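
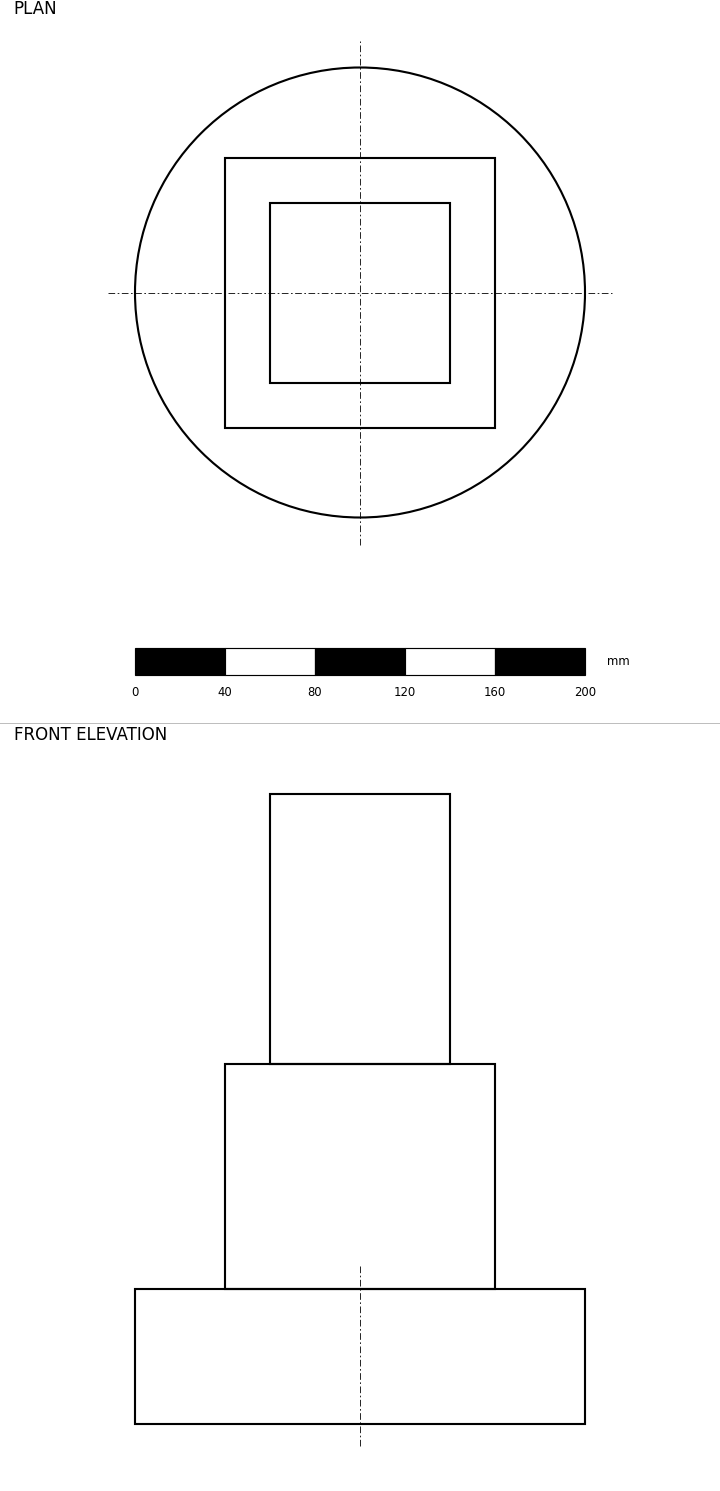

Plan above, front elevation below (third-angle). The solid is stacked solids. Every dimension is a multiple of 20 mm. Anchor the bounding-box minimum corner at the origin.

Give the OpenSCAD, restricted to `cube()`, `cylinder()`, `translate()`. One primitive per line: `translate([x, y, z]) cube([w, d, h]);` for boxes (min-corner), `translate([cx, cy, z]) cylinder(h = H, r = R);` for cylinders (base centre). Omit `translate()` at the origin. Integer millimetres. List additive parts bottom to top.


translate([100, 100, 0]) cylinder(h = 60, r = 100);
translate([40, 40, 60]) cube([120, 120, 100]);
translate([60, 60, 160]) cube([80, 80, 120]);


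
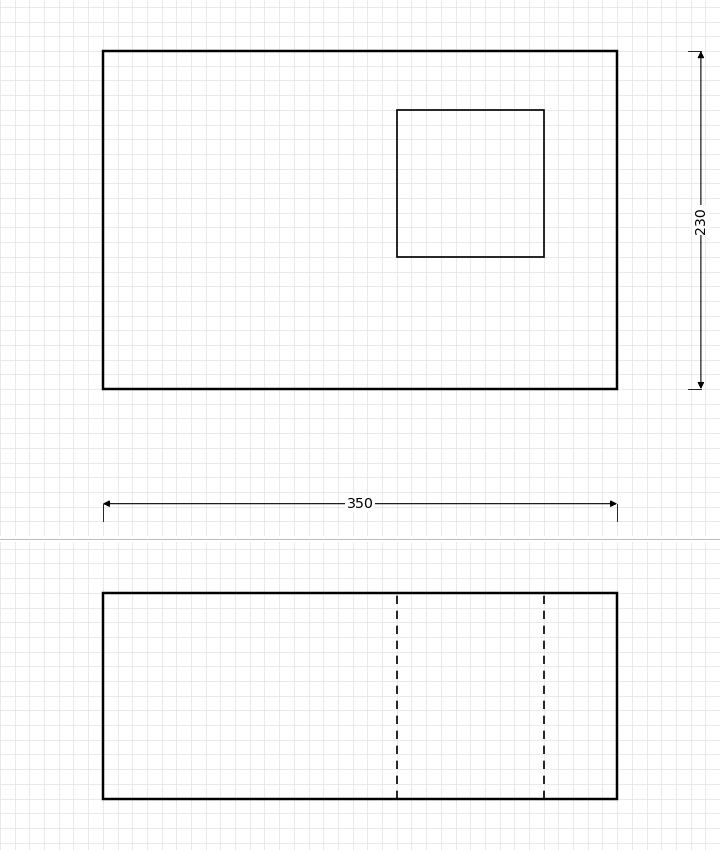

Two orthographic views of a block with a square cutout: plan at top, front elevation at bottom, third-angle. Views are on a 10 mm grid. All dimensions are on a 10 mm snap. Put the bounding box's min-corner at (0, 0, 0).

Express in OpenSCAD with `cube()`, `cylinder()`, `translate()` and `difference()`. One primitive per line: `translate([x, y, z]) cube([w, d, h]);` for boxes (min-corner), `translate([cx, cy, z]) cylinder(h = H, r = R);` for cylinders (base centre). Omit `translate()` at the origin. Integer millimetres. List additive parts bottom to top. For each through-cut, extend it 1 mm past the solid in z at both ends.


difference() {
  cube([350, 230, 140]);
  translate([200, 90, -1]) cube([100, 100, 142]);
}


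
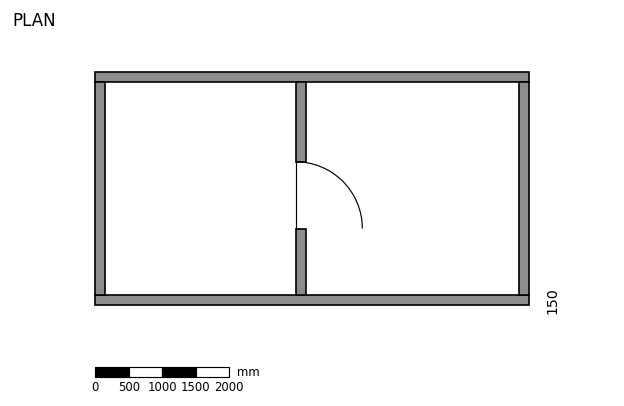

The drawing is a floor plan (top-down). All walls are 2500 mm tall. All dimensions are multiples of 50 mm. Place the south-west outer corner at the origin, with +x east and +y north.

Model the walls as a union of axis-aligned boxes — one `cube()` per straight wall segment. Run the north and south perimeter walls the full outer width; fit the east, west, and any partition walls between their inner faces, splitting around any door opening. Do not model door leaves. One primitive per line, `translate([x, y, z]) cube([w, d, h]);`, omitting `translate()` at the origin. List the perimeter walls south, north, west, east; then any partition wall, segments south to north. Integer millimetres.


cube([6500, 150, 2500]);
translate([0, 3350, 0]) cube([6500, 150, 2500]);
translate([0, 150, 0]) cube([150, 3200, 2500]);
translate([6350, 150, 0]) cube([150, 3200, 2500]);
translate([3000, 150, 0]) cube([150, 1000, 2500]);
translate([3000, 2150, 0]) cube([150, 1200, 2500]);


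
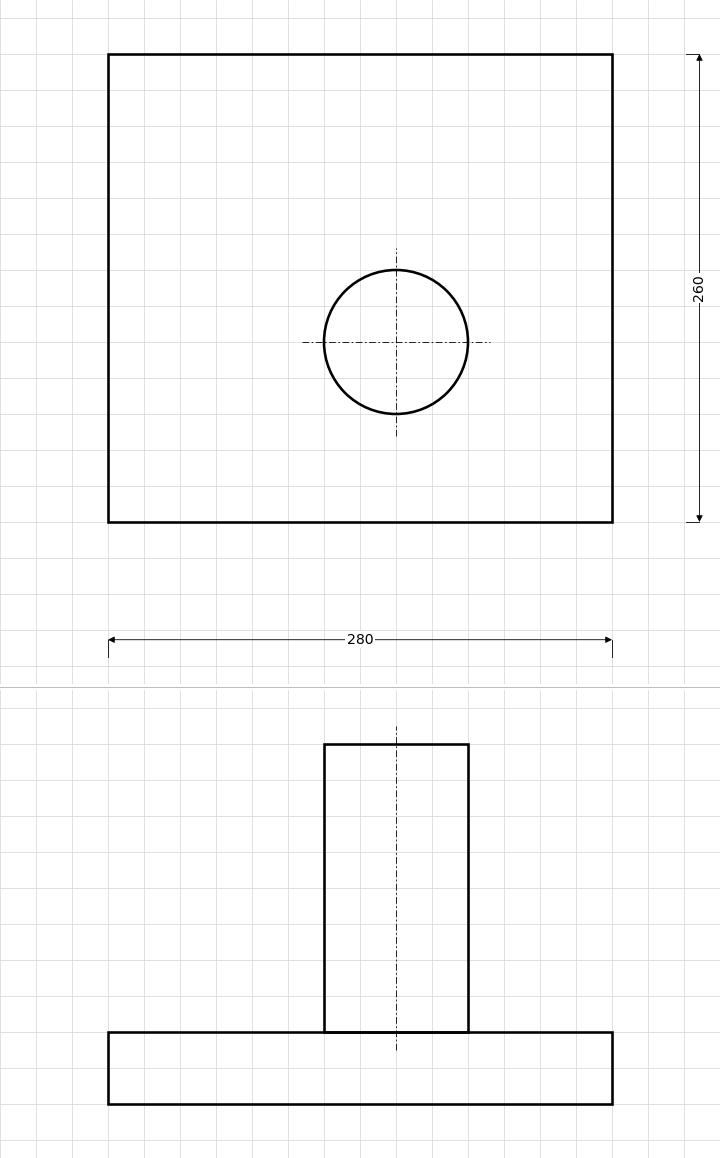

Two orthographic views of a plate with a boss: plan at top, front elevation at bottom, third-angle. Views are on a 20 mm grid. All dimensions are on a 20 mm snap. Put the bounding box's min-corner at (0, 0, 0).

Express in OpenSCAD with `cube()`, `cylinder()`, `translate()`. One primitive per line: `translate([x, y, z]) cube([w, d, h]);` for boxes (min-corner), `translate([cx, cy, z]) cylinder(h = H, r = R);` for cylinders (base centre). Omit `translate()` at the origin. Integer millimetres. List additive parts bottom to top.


cube([280, 260, 40]);
translate([160, 100, 40]) cylinder(h = 160, r = 40);


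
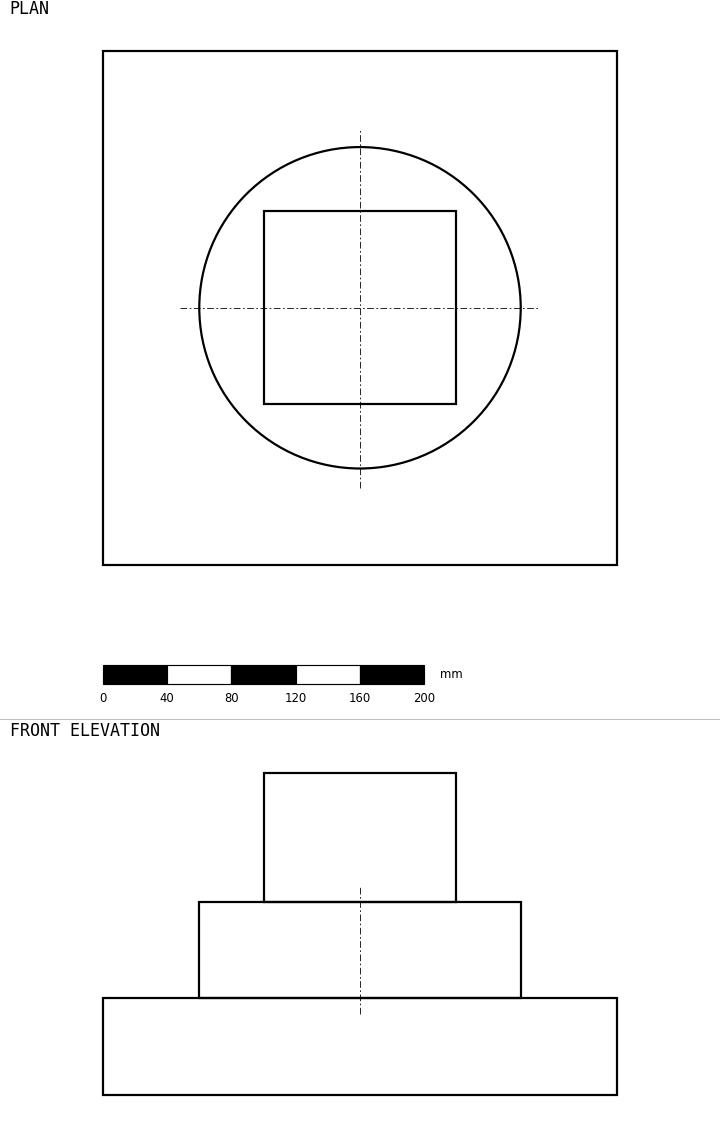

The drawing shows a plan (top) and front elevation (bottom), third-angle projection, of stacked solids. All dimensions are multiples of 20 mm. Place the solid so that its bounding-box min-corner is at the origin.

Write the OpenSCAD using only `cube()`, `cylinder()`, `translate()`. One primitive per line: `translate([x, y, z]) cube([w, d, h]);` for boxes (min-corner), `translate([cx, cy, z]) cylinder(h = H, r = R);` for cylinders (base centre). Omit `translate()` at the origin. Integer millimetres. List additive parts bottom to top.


cube([320, 320, 60]);
translate([160, 160, 60]) cylinder(h = 60, r = 100);
translate([100, 100, 120]) cube([120, 120, 80]);


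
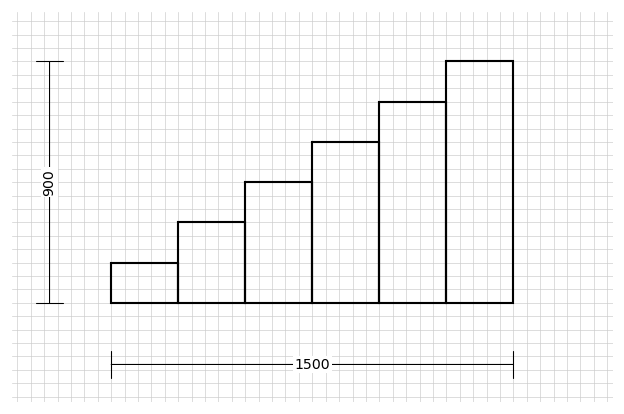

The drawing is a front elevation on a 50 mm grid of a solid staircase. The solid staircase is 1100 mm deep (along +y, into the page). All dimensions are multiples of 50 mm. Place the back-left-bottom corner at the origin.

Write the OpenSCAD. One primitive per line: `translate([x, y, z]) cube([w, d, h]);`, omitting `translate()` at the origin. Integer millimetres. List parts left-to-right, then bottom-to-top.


cube([250, 1100, 150]);
translate([250, 0, 0]) cube([250, 1100, 300]);
translate([500, 0, 0]) cube([250, 1100, 450]);
translate([750, 0, 0]) cube([250, 1100, 600]);
translate([1000, 0, 0]) cube([250, 1100, 750]);
translate([1250, 0, 0]) cube([250, 1100, 900]);


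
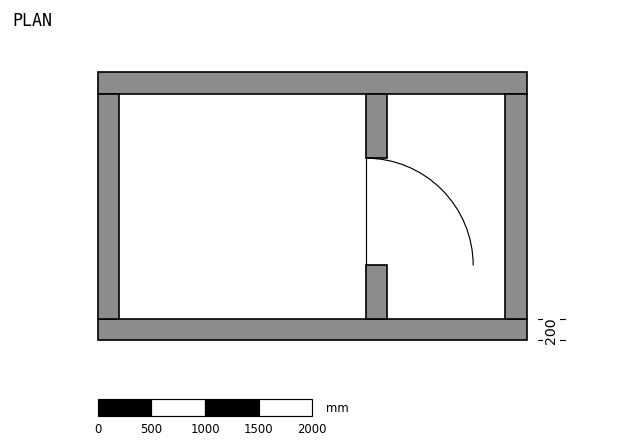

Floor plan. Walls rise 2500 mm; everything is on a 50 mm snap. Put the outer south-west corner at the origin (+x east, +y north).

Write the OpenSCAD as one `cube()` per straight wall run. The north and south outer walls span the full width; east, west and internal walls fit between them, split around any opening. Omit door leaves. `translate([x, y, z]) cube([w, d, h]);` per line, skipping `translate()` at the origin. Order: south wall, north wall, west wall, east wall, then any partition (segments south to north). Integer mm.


cube([4000, 200, 2500]);
translate([0, 2300, 0]) cube([4000, 200, 2500]);
translate([0, 200, 0]) cube([200, 2100, 2500]);
translate([3800, 200, 0]) cube([200, 2100, 2500]);
translate([2500, 200, 0]) cube([200, 500, 2500]);
translate([2500, 1700, 0]) cube([200, 600, 2500]);


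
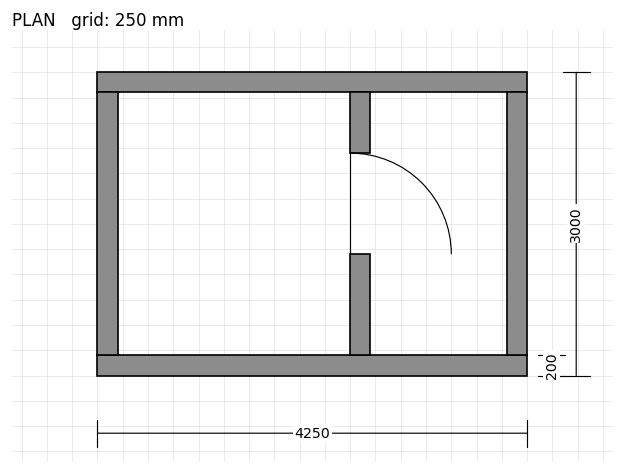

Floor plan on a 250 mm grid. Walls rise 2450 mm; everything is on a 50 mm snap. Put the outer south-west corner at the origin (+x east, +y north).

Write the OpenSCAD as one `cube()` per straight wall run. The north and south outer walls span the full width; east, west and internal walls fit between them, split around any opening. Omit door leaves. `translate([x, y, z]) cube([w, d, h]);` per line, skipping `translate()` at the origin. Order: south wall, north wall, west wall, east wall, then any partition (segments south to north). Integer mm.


cube([4250, 200, 2450]);
translate([0, 2800, 0]) cube([4250, 200, 2450]);
translate([0, 200, 0]) cube([200, 2600, 2450]);
translate([4050, 200, 0]) cube([200, 2600, 2450]);
translate([2500, 200, 0]) cube([200, 1000, 2450]);
translate([2500, 2200, 0]) cube([200, 600, 2450]);


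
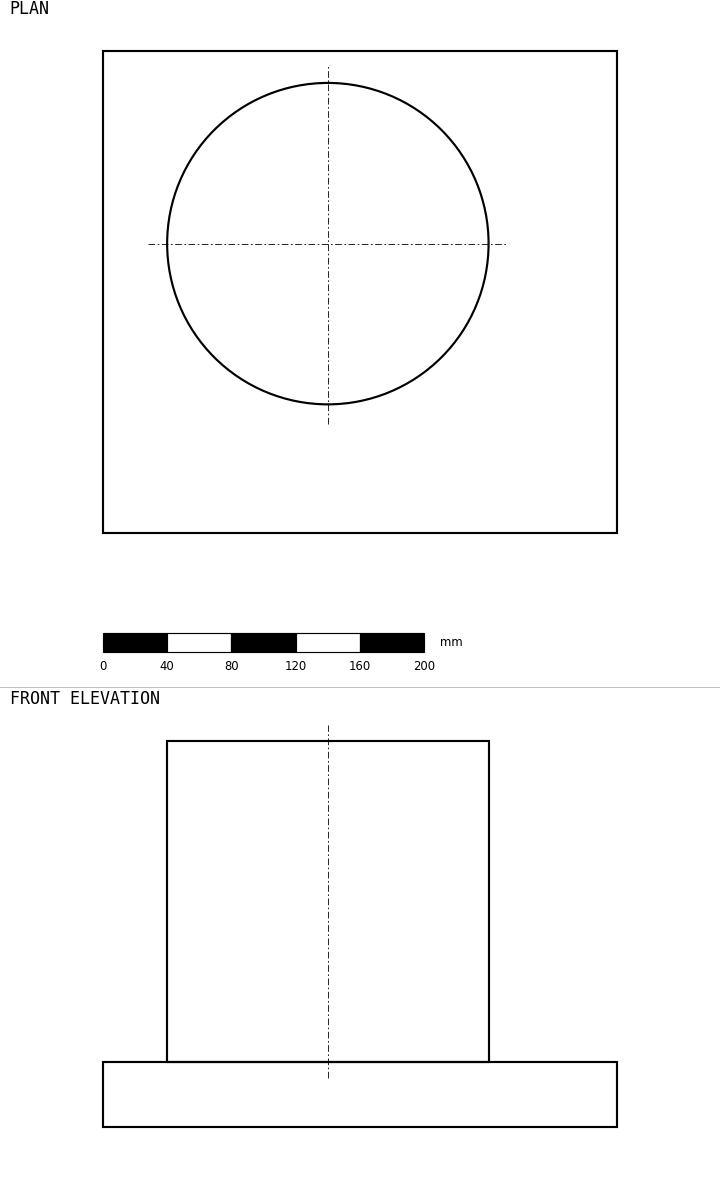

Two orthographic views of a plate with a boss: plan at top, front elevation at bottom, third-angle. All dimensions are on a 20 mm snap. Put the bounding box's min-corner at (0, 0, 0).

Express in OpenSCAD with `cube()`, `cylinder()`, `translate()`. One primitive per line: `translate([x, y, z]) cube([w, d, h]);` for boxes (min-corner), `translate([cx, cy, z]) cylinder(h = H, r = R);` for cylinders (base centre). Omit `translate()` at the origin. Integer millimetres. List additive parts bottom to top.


cube([320, 300, 40]);
translate([140, 180, 40]) cylinder(h = 200, r = 100);


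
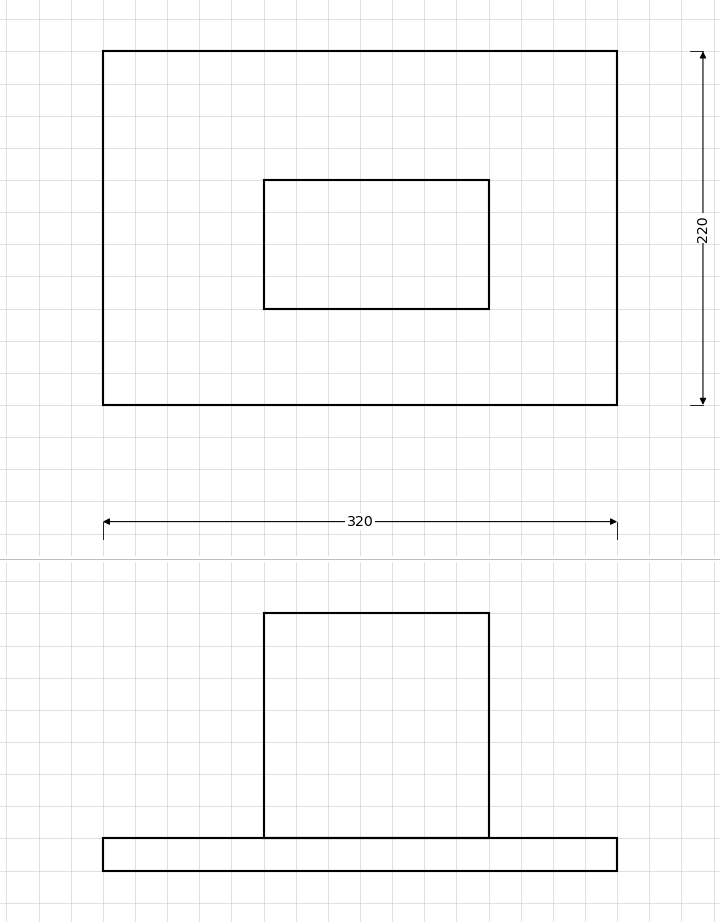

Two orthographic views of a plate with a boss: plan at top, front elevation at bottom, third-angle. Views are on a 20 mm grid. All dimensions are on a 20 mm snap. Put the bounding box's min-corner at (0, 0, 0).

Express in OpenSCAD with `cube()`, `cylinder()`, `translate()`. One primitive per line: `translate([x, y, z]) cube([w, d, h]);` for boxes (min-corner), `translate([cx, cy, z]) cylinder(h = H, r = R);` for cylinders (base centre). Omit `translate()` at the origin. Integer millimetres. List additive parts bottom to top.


cube([320, 220, 20]);
translate([100, 60, 20]) cube([140, 80, 140]);


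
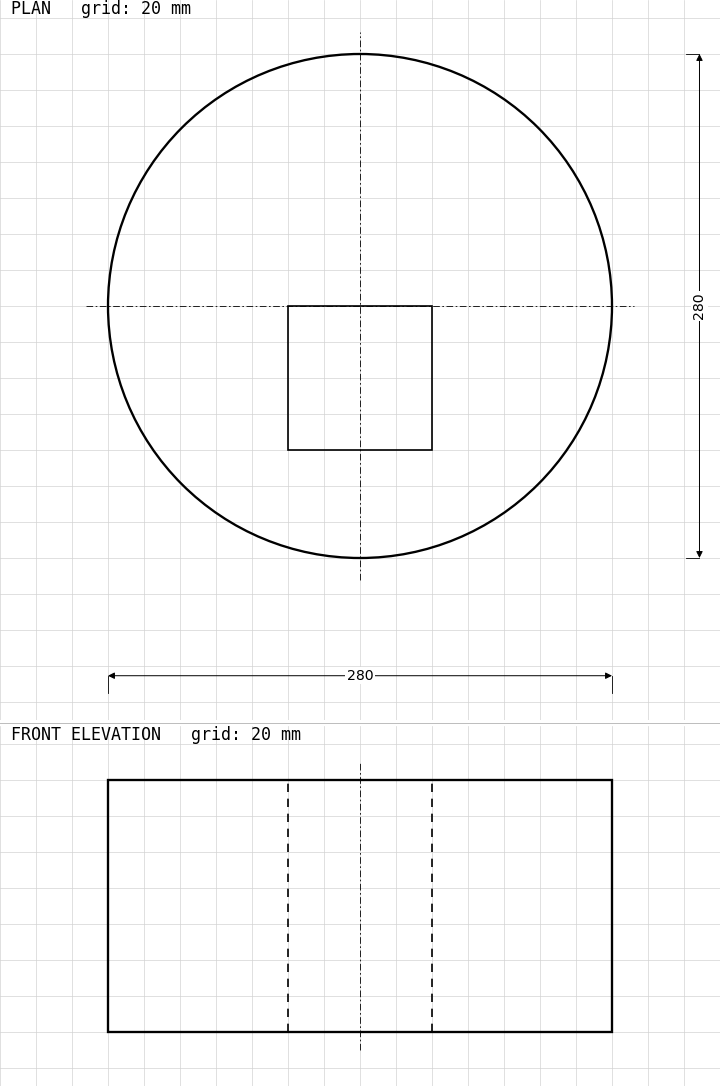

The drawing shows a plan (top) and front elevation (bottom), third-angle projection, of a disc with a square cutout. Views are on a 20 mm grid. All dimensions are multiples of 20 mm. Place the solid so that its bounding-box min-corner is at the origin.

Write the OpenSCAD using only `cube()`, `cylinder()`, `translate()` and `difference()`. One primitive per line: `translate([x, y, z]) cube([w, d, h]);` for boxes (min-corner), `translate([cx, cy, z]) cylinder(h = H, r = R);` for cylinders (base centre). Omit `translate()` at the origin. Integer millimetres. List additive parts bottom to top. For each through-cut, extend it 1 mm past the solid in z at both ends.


difference() {
  translate([140, 140, 0]) cylinder(h = 140, r = 140);
  translate([100, 60, -1]) cube([80, 80, 142]);
}


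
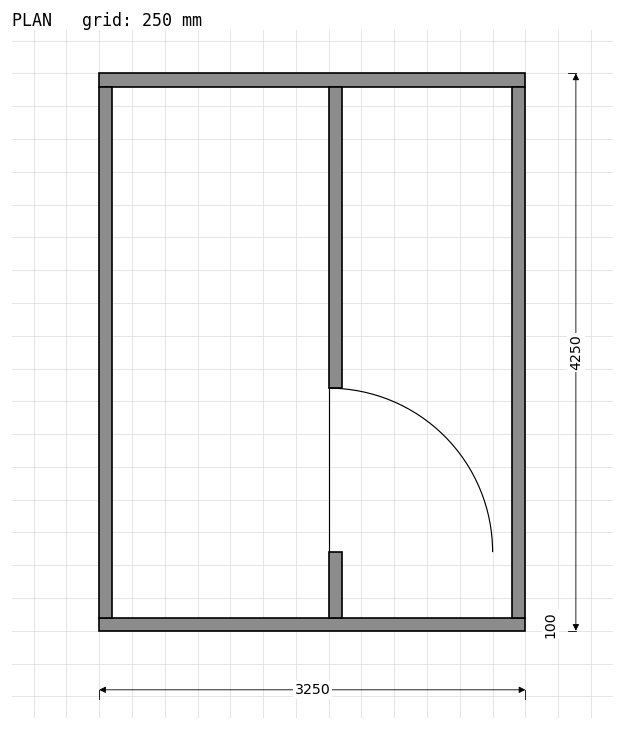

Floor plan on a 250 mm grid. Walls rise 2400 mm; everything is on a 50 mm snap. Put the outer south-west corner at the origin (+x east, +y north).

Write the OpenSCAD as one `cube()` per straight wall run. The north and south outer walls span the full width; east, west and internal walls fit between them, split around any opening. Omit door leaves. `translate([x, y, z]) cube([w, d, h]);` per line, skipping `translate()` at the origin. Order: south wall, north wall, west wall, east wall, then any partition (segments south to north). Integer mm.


cube([3250, 100, 2400]);
translate([0, 4150, 0]) cube([3250, 100, 2400]);
translate([0, 100, 0]) cube([100, 4050, 2400]);
translate([3150, 100, 0]) cube([100, 4050, 2400]);
translate([1750, 100, 0]) cube([100, 500, 2400]);
translate([1750, 1850, 0]) cube([100, 2300, 2400]);


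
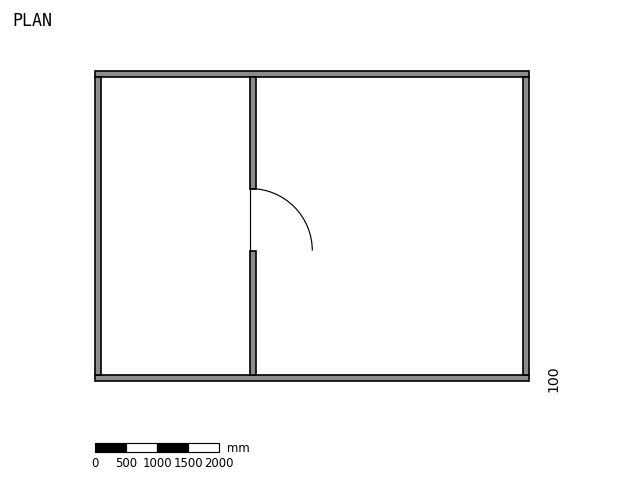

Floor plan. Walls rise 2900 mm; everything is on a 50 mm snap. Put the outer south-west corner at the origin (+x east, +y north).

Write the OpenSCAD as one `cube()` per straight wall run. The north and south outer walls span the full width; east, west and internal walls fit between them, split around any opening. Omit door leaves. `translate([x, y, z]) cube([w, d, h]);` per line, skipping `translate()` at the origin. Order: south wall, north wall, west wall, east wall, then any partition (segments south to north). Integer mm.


cube([7000, 100, 2900]);
translate([0, 4900, 0]) cube([7000, 100, 2900]);
translate([0, 100, 0]) cube([100, 4800, 2900]);
translate([6900, 100, 0]) cube([100, 4800, 2900]);
translate([2500, 100, 0]) cube([100, 2000, 2900]);
translate([2500, 3100, 0]) cube([100, 1800, 2900]);


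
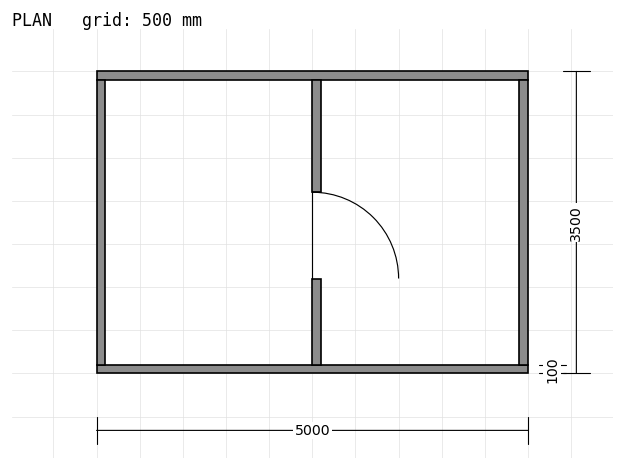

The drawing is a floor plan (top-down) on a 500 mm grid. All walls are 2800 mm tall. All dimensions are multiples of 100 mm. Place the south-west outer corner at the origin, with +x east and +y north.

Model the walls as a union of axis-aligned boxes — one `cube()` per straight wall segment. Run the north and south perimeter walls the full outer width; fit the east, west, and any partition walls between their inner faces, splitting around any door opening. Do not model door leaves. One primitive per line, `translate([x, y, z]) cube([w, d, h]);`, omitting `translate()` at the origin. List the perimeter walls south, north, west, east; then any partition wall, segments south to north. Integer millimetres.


cube([5000, 100, 2800]);
translate([0, 3400, 0]) cube([5000, 100, 2800]);
translate([0, 100, 0]) cube([100, 3300, 2800]);
translate([4900, 100, 0]) cube([100, 3300, 2800]);
translate([2500, 100, 0]) cube([100, 1000, 2800]);
translate([2500, 2100, 0]) cube([100, 1300, 2800]);


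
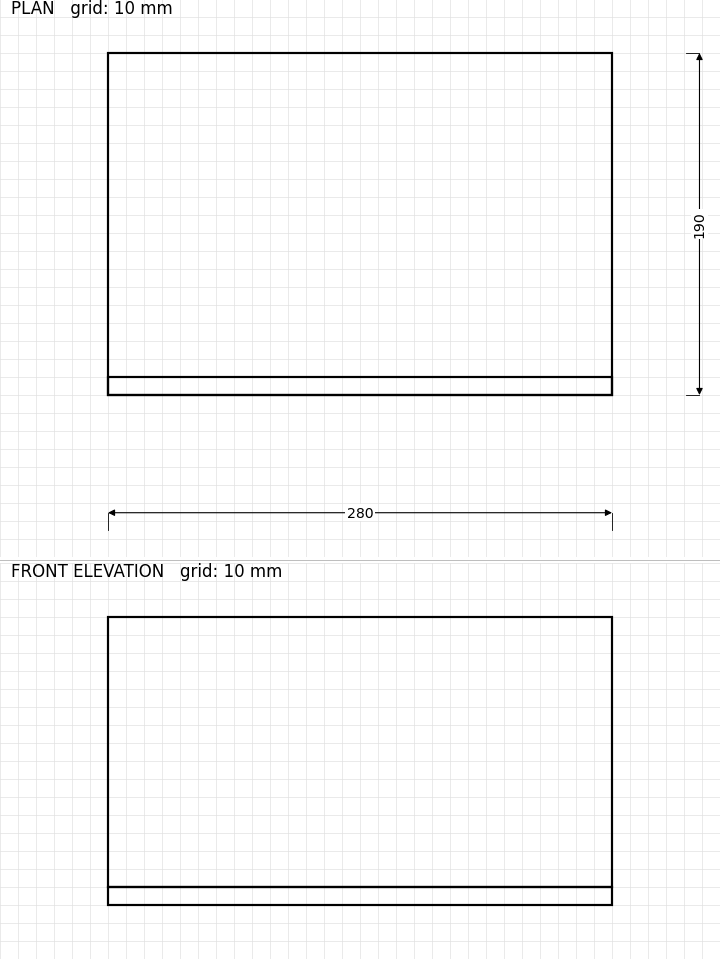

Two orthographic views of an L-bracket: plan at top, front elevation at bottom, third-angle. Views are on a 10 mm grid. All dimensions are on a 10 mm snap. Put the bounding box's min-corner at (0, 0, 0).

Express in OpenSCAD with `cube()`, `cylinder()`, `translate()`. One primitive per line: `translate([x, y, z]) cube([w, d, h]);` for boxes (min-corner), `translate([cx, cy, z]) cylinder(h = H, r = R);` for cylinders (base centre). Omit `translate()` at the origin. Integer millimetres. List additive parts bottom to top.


cube([280, 190, 10]);
translate([0, 0, 10]) cube([280, 10, 150]);


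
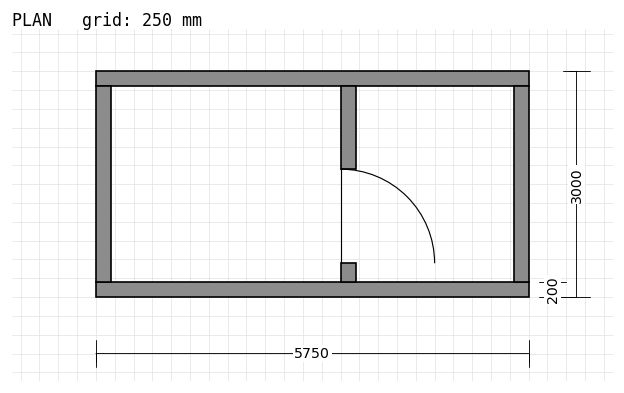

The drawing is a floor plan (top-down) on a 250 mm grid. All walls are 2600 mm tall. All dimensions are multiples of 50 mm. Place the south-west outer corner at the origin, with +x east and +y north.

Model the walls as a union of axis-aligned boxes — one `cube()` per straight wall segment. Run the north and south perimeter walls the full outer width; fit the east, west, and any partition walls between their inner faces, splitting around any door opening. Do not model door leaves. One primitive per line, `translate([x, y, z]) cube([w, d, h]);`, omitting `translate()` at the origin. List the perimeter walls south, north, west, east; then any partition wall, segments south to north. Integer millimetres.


cube([5750, 200, 2600]);
translate([0, 2800, 0]) cube([5750, 200, 2600]);
translate([0, 200, 0]) cube([200, 2600, 2600]);
translate([5550, 200, 0]) cube([200, 2600, 2600]);
translate([3250, 200, 0]) cube([200, 250, 2600]);
translate([3250, 1700, 0]) cube([200, 1100, 2600]);


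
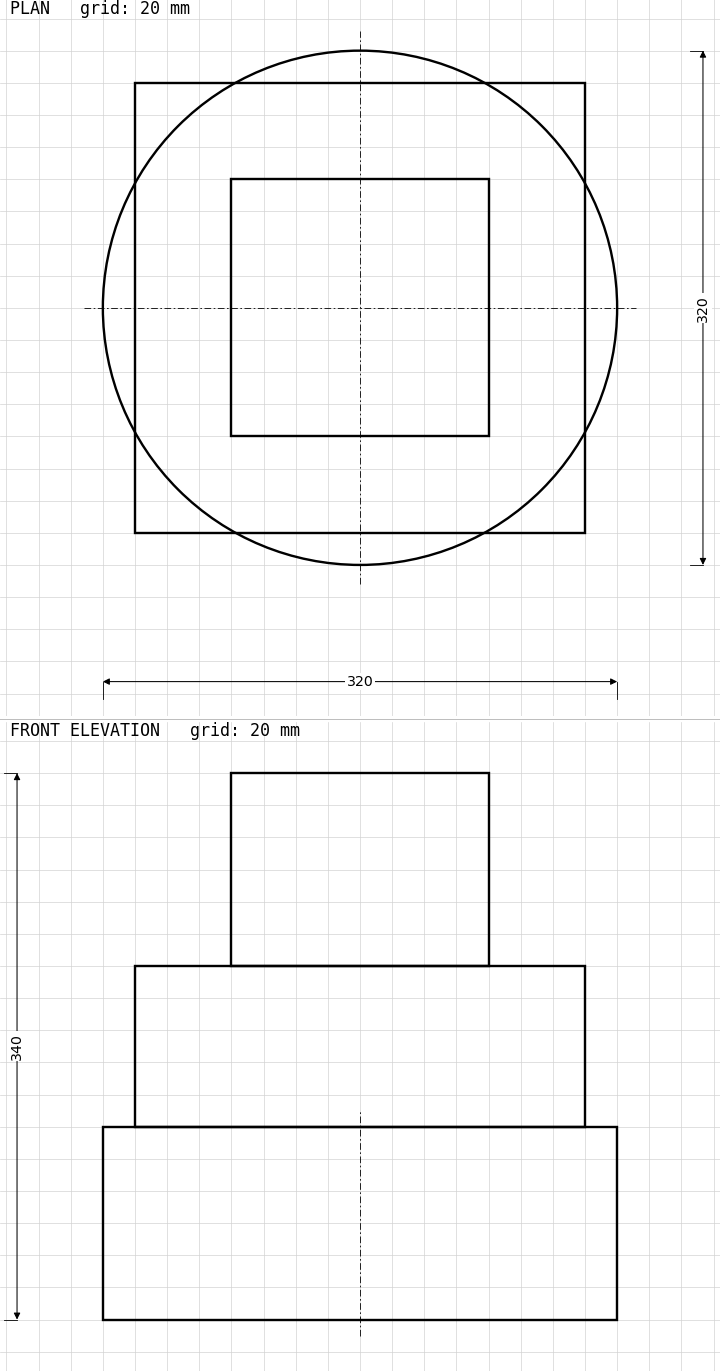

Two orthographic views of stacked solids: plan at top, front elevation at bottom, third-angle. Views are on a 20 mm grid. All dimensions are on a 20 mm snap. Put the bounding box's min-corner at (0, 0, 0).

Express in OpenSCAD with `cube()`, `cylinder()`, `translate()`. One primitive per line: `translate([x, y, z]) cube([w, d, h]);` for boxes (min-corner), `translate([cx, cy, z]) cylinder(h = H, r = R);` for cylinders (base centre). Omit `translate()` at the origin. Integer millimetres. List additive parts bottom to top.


translate([160, 160, 0]) cylinder(h = 120, r = 160);
translate([20, 20, 120]) cube([280, 280, 100]);
translate([80, 80, 220]) cube([160, 160, 120]);


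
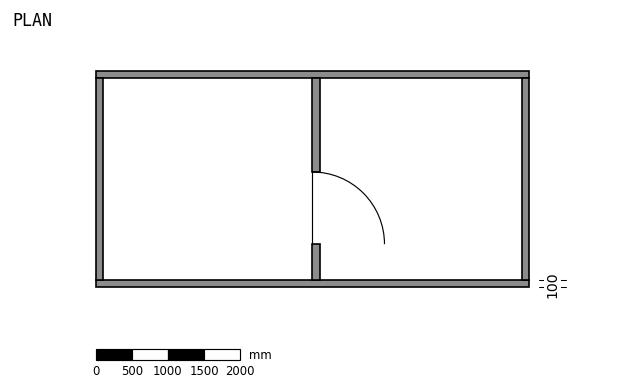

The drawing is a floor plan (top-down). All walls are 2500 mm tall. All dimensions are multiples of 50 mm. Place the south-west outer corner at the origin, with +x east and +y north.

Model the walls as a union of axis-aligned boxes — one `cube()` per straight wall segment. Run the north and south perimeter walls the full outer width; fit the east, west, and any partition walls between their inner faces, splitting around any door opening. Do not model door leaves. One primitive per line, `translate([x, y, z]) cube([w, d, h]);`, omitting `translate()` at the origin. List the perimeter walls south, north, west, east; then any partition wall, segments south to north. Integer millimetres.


cube([6000, 100, 2500]);
translate([0, 2900, 0]) cube([6000, 100, 2500]);
translate([0, 100, 0]) cube([100, 2800, 2500]);
translate([5900, 100, 0]) cube([100, 2800, 2500]);
translate([3000, 100, 0]) cube([100, 500, 2500]);
translate([3000, 1600, 0]) cube([100, 1300, 2500]);


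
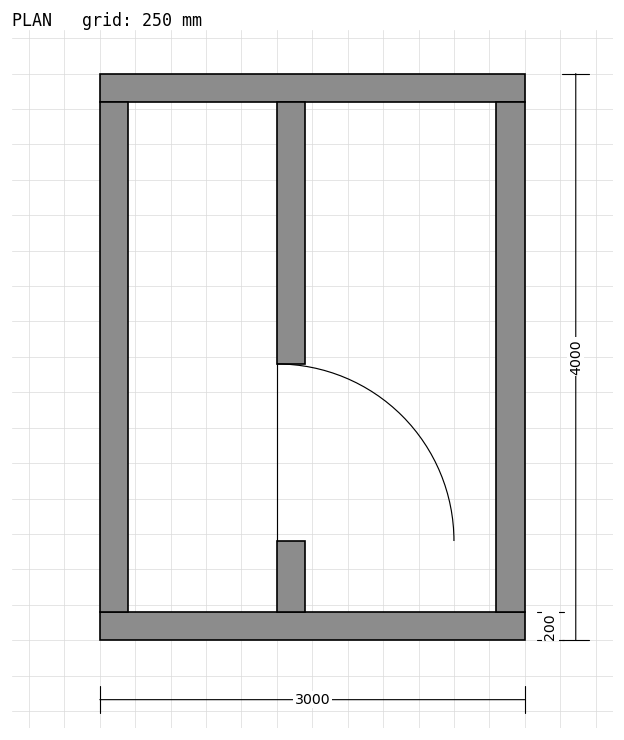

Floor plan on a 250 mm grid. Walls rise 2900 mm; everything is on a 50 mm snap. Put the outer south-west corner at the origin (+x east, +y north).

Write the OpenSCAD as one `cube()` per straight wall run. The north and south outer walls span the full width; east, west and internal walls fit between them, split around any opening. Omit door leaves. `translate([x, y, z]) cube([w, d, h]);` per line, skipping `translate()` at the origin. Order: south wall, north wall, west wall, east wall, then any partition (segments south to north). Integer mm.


cube([3000, 200, 2900]);
translate([0, 3800, 0]) cube([3000, 200, 2900]);
translate([0, 200, 0]) cube([200, 3600, 2900]);
translate([2800, 200, 0]) cube([200, 3600, 2900]);
translate([1250, 200, 0]) cube([200, 500, 2900]);
translate([1250, 1950, 0]) cube([200, 1850, 2900]);


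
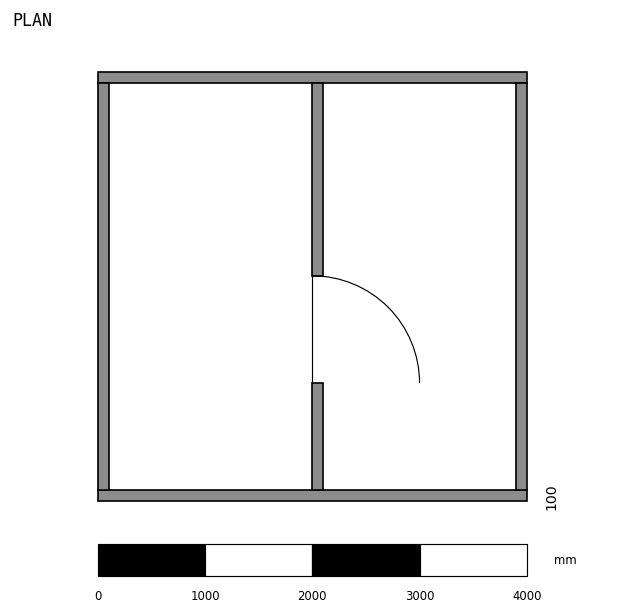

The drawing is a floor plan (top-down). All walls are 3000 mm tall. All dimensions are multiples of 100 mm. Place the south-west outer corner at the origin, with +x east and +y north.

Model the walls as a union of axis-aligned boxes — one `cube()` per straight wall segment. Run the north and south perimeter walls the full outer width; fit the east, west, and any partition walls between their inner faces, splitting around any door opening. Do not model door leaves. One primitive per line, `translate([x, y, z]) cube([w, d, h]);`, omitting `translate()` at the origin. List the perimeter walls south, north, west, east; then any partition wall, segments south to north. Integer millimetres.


cube([4000, 100, 3000]);
translate([0, 3900, 0]) cube([4000, 100, 3000]);
translate([0, 100, 0]) cube([100, 3800, 3000]);
translate([3900, 100, 0]) cube([100, 3800, 3000]);
translate([2000, 100, 0]) cube([100, 1000, 3000]);
translate([2000, 2100, 0]) cube([100, 1800, 3000]);


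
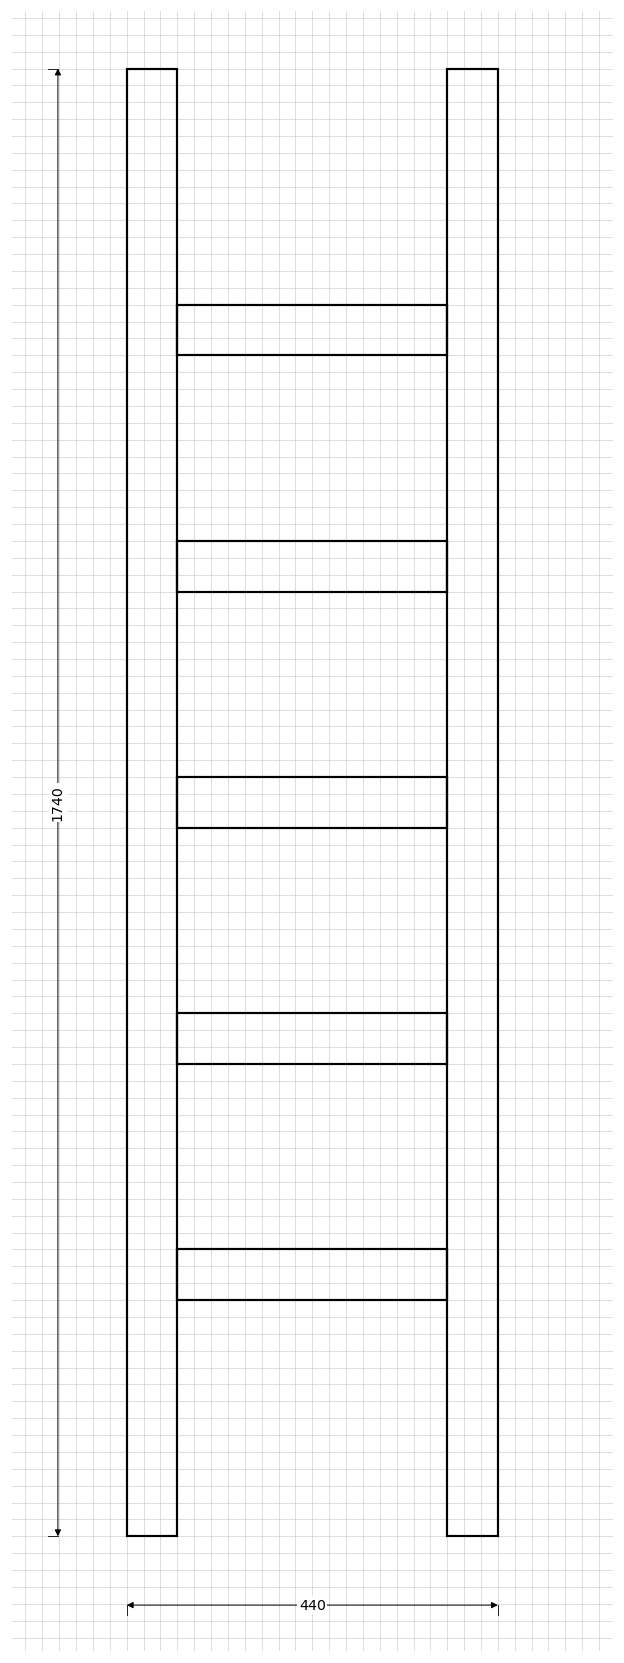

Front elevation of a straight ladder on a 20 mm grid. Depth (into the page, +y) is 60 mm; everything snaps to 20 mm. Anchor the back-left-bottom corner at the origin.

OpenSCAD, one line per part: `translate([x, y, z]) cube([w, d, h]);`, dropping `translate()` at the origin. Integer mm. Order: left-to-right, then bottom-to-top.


cube([60, 60, 1740]);
translate([60, 0, 280]) cube([320, 60, 60]);
translate([60, 0, 560]) cube([320, 60, 60]);
translate([60, 0, 840]) cube([320, 60, 60]);
translate([60, 0, 1120]) cube([320, 60, 60]);
translate([60, 0, 1400]) cube([320, 60, 60]);
translate([380, 0, 0]) cube([60, 60, 1740]);


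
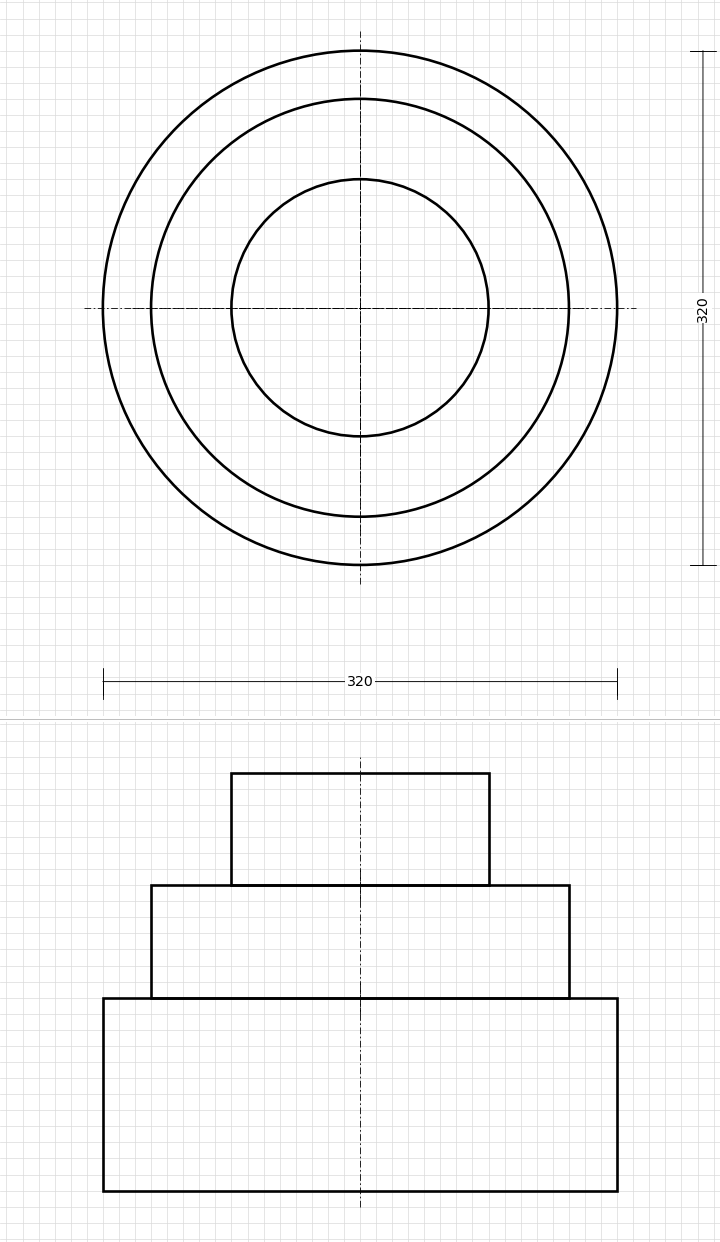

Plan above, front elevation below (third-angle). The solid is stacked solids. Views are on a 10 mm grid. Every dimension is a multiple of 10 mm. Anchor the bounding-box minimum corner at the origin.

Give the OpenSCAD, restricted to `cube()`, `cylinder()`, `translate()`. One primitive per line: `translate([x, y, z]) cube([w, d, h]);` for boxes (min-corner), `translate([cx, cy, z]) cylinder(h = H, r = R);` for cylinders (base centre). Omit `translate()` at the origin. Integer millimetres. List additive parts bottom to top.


translate([160, 160, 0]) cylinder(h = 120, r = 160);
translate([160, 160, 120]) cylinder(h = 70, r = 130);
translate([160, 160, 190]) cylinder(h = 70, r = 80);


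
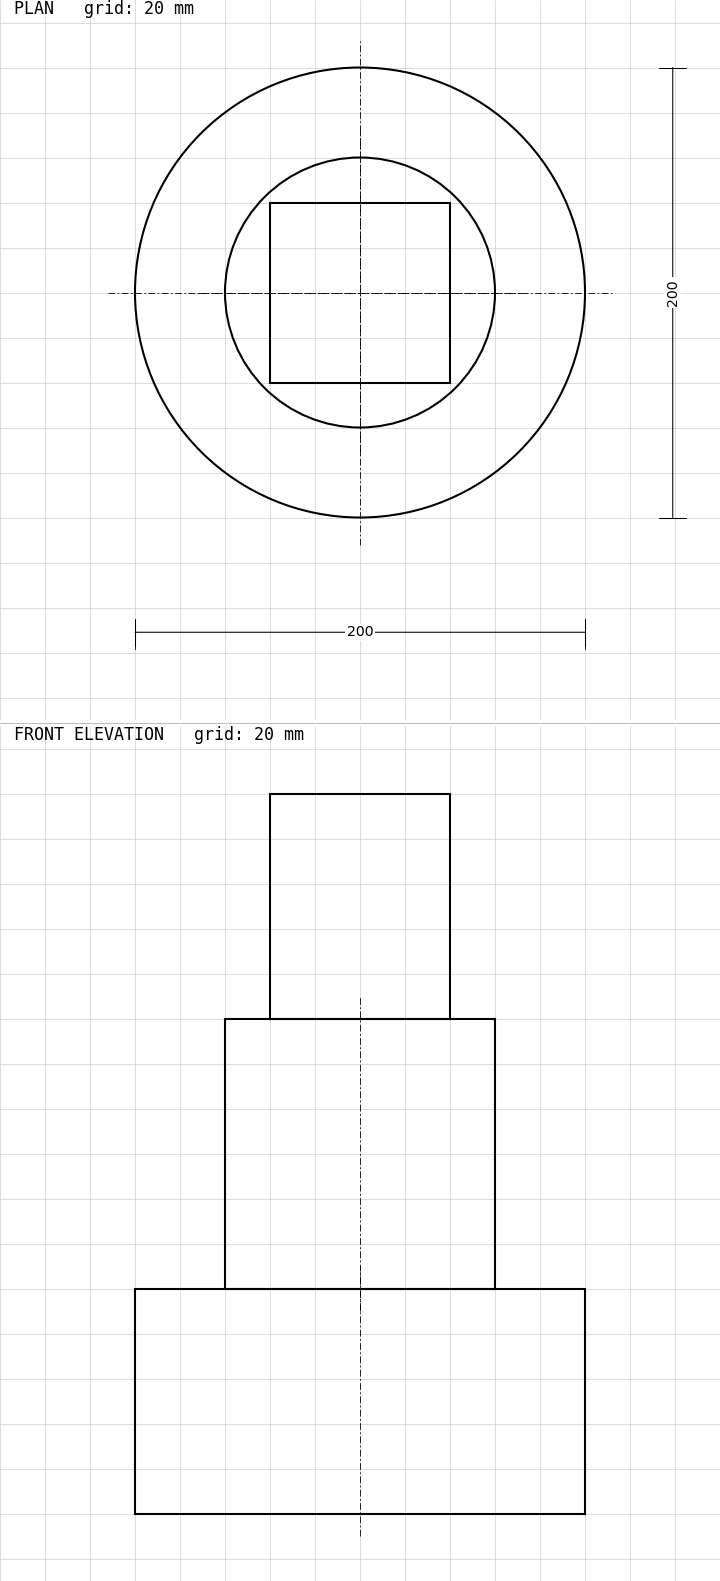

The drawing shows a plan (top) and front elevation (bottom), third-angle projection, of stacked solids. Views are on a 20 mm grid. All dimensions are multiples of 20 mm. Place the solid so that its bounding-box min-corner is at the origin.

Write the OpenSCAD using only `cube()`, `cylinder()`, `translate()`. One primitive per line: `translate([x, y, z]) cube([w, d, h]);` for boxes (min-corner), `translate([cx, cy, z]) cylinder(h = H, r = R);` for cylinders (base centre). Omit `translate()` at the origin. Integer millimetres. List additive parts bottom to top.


translate([100, 100, 0]) cylinder(h = 100, r = 100);
translate([100, 100, 100]) cylinder(h = 120, r = 60);
translate([60, 60, 220]) cube([80, 80, 100]);


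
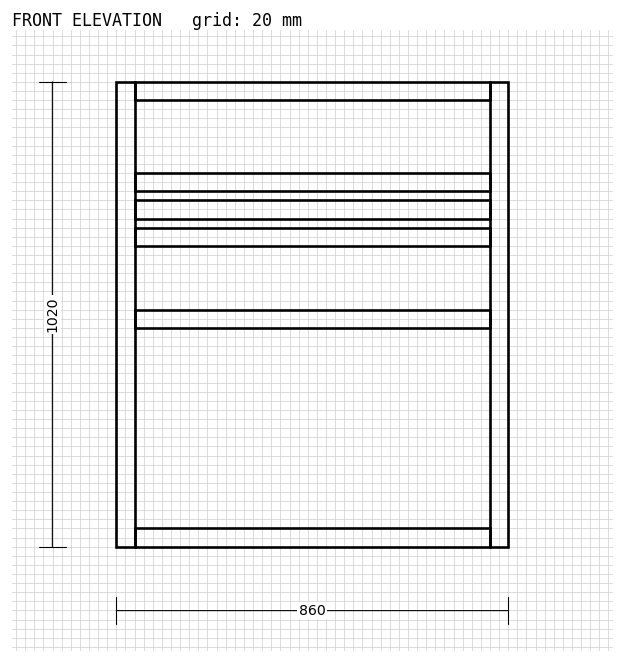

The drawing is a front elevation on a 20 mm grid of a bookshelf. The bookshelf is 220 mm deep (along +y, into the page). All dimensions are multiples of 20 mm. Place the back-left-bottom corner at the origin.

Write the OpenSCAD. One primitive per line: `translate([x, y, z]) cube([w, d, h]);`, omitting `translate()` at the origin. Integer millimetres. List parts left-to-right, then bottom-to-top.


cube([40, 220, 1020]);
translate([40, 0, 0]) cube([780, 220, 40]);
translate([40, 0, 480]) cube([780, 220, 40]);
translate([40, 0, 660]) cube([780, 220, 40]);
translate([40, 0, 720]) cube([780, 220, 40]);
translate([40, 0, 780]) cube([780, 220, 40]);
translate([40, 0, 980]) cube([780, 220, 40]);
translate([820, 0, 0]) cube([40, 220, 1020]);


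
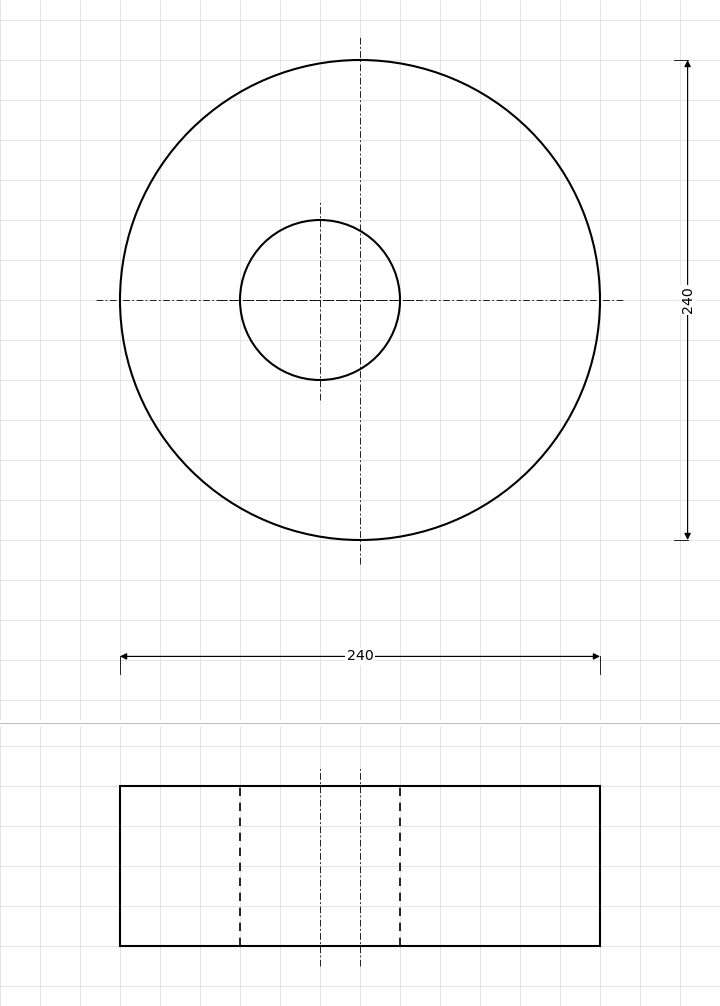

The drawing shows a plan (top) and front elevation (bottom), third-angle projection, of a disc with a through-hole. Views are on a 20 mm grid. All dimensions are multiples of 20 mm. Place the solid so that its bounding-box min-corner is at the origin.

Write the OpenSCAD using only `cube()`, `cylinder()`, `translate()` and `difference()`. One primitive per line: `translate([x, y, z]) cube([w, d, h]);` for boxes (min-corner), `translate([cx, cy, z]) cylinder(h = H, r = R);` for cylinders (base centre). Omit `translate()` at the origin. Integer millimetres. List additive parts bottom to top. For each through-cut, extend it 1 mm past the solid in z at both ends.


difference() {
  translate([120, 120, 0]) cylinder(h = 80, r = 120);
  translate([100, 120, -1]) cylinder(h = 82, r = 40);
}


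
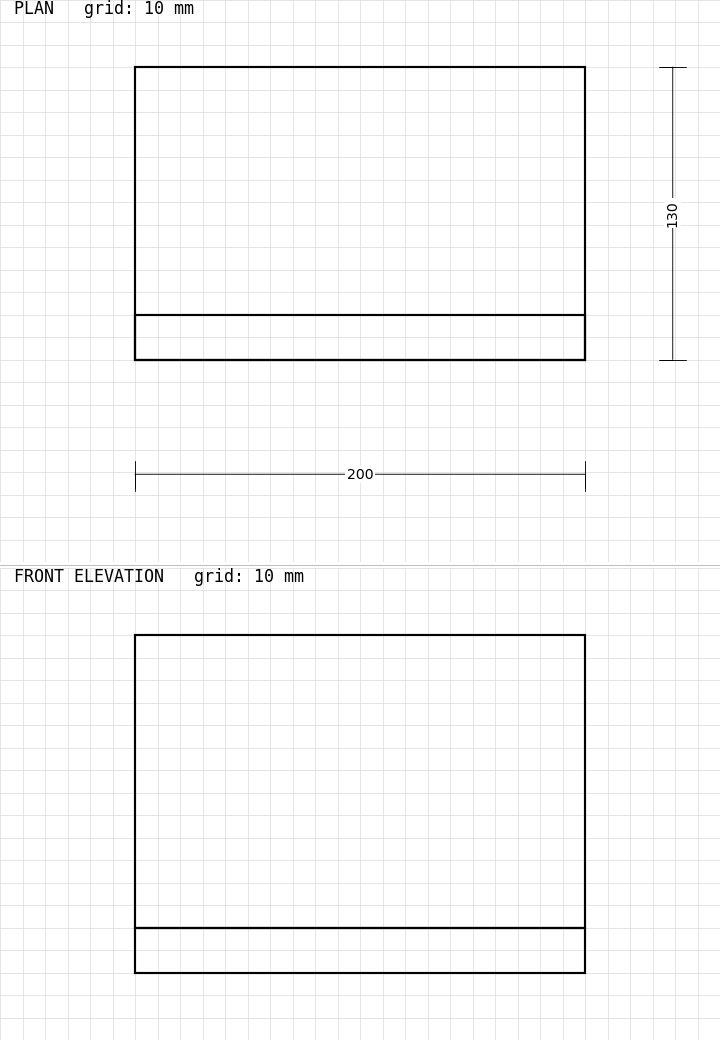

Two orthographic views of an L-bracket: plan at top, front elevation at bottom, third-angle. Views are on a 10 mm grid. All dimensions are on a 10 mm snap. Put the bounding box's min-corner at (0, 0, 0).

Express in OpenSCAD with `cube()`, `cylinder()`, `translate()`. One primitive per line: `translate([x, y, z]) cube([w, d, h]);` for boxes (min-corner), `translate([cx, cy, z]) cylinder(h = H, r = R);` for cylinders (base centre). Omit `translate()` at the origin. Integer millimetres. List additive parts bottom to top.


cube([200, 130, 20]);
translate([0, 0, 20]) cube([200, 20, 130]);


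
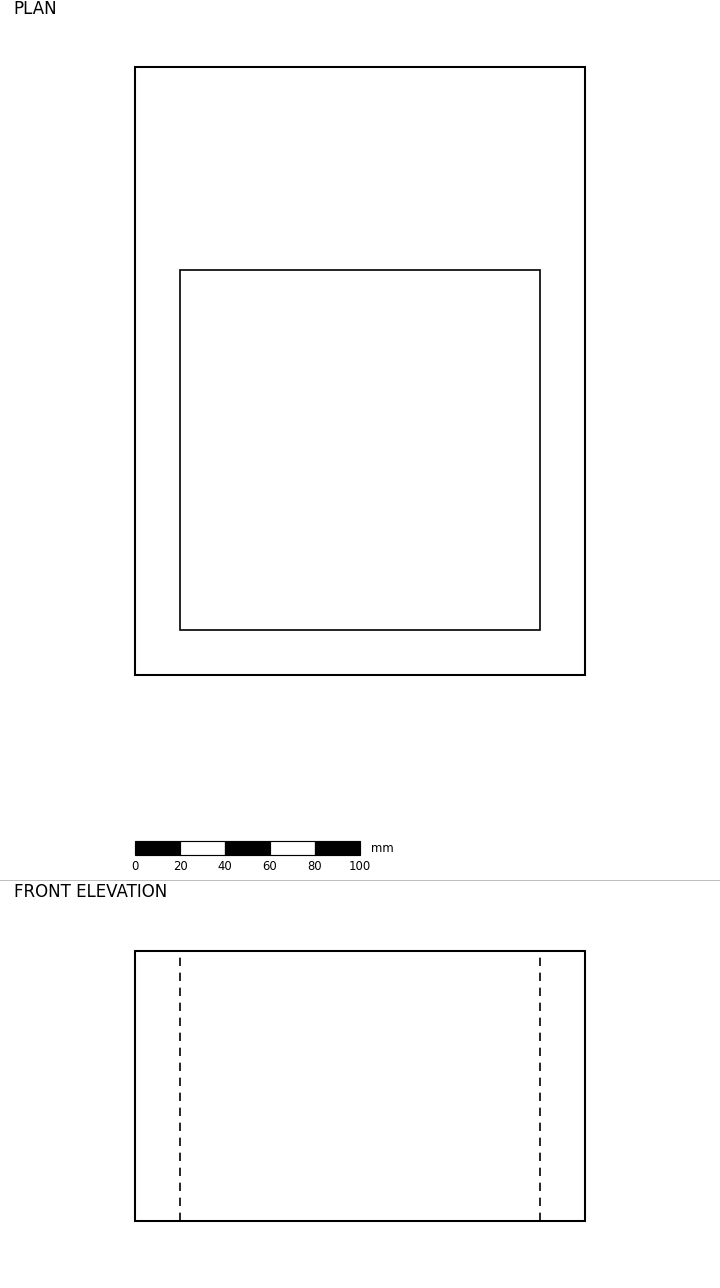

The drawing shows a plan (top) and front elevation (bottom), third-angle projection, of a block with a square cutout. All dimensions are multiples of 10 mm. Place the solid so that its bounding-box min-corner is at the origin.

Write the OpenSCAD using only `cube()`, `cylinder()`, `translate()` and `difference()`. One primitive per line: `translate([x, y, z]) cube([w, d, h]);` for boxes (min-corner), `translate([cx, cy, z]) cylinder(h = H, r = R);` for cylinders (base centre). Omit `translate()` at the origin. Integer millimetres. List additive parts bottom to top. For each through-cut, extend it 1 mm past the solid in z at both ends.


difference() {
  cube([200, 270, 120]);
  translate([20, 20, -1]) cube([160, 160, 122]);
}


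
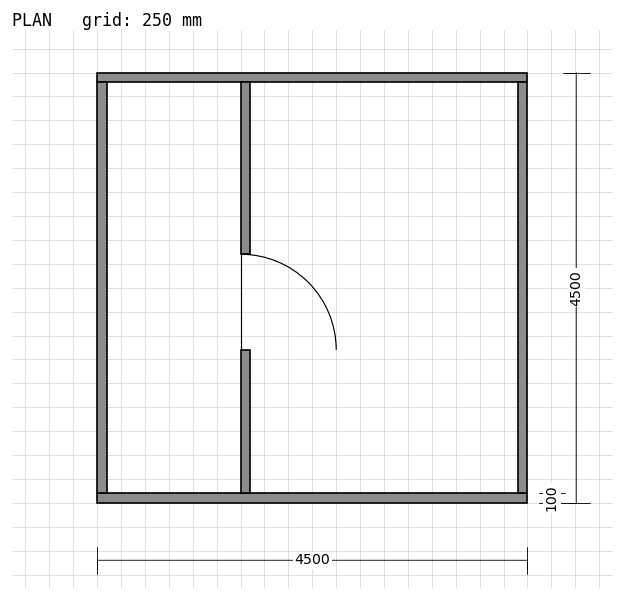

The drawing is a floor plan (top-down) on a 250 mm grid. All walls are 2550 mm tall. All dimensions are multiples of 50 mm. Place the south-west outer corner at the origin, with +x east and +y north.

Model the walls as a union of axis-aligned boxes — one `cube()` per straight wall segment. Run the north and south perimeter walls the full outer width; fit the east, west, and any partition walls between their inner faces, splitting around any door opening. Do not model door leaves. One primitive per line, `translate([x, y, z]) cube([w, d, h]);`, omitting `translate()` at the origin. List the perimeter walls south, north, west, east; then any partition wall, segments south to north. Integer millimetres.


cube([4500, 100, 2550]);
translate([0, 4400, 0]) cube([4500, 100, 2550]);
translate([0, 100, 0]) cube([100, 4300, 2550]);
translate([4400, 100, 0]) cube([100, 4300, 2550]);
translate([1500, 100, 0]) cube([100, 1500, 2550]);
translate([1500, 2600, 0]) cube([100, 1800, 2550]);


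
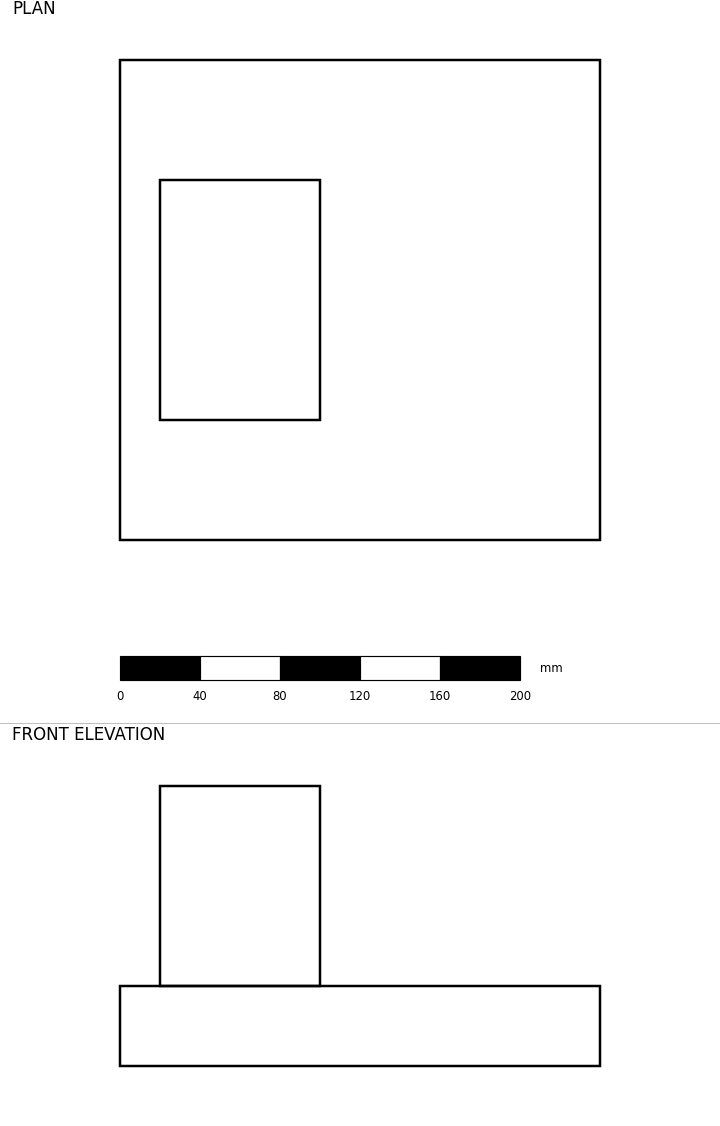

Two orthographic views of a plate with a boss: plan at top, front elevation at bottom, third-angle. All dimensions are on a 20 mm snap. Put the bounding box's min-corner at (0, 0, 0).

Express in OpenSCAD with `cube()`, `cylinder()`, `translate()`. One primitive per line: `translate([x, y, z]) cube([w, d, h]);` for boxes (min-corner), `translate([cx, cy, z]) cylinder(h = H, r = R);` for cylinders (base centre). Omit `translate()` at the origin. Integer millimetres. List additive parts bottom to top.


cube([240, 240, 40]);
translate([20, 60, 40]) cube([80, 120, 100]);


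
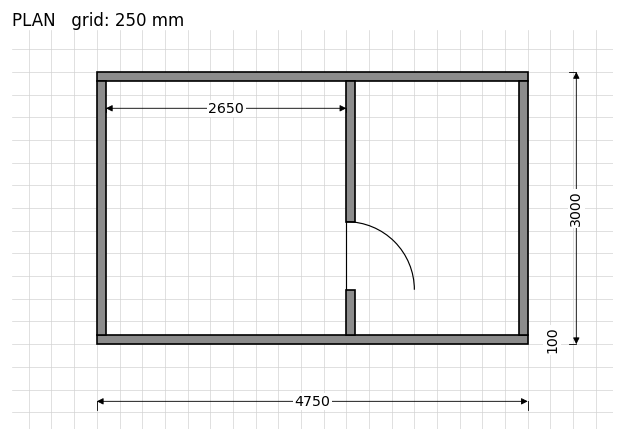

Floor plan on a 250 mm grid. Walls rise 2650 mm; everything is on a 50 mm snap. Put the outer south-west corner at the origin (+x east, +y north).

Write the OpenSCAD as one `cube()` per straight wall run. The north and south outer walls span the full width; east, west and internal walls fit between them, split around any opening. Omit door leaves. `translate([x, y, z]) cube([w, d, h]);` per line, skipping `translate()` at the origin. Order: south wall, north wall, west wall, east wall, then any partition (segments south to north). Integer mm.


cube([4750, 100, 2650]);
translate([0, 2900, 0]) cube([4750, 100, 2650]);
translate([0, 100, 0]) cube([100, 2800, 2650]);
translate([4650, 100, 0]) cube([100, 2800, 2650]);
translate([2750, 100, 0]) cube([100, 500, 2650]);
translate([2750, 1350, 0]) cube([100, 1550, 2650]);


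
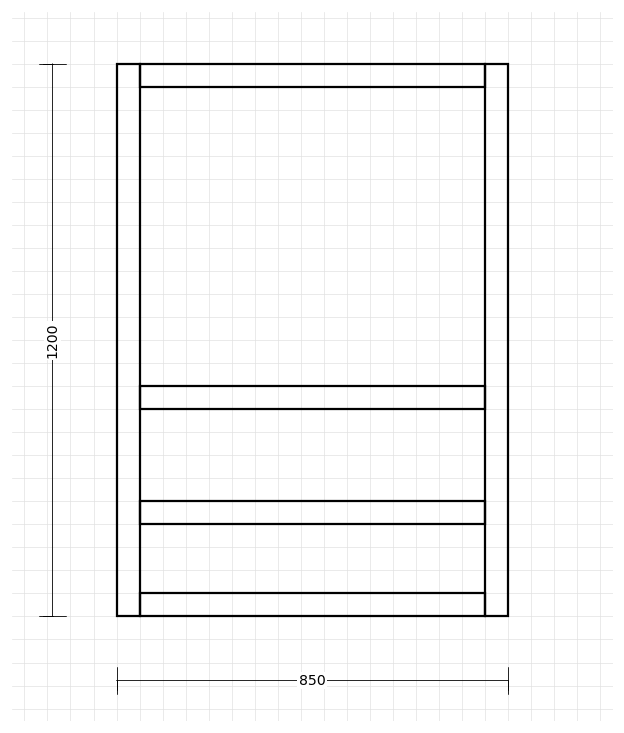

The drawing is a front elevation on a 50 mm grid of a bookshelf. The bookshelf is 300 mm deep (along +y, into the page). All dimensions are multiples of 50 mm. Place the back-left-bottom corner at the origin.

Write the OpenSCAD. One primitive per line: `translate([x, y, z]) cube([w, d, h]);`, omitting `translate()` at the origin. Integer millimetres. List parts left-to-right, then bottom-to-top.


cube([50, 300, 1200]);
translate([50, 0, 0]) cube([750, 300, 50]);
translate([50, 0, 200]) cube([750, 300, 50]);
translate([50, 0, 450]) cube([750, 300, 50]);
translate([50, 0, 1150]) cube([750, 300, 50]);
translate([800, 0, 0]) cube([50, 300, 1200]);


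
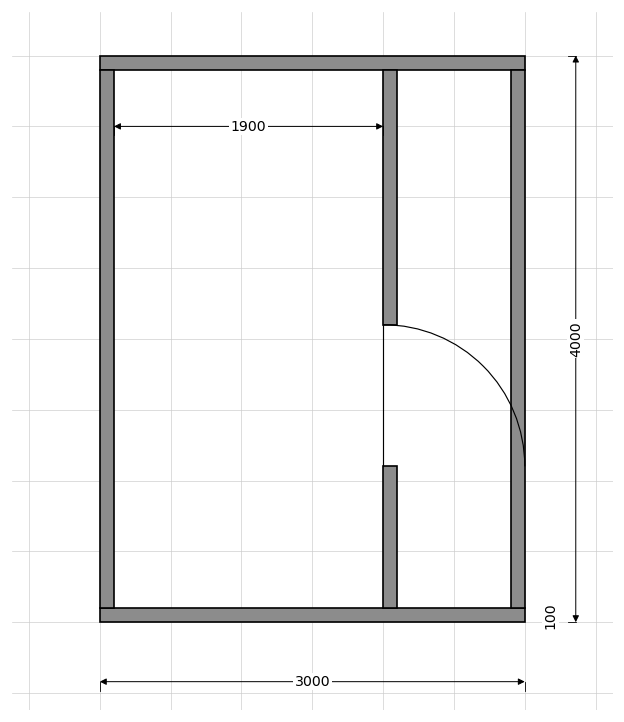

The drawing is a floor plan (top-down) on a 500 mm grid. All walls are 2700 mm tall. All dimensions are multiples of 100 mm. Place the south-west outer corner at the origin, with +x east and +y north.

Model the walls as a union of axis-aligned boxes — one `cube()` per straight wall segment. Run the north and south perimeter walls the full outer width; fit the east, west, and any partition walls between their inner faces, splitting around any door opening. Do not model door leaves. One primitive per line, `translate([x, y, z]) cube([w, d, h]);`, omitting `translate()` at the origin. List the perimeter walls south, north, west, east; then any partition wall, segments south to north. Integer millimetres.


cube([3000, 100, 2700]);
translate([0, 3900, 0]) cube([3000, 100, 2700]);
translate([0, 100, 0]) cube([100, 3800, 2700]);
translate([2900, 100, 0]) cube([100, 3800, 2700]);
translate([2000, 100, 0]) cube([100, 1000, 2700]);
translate([2000, 2100, 0]) cube([100, 1800, 2700]);


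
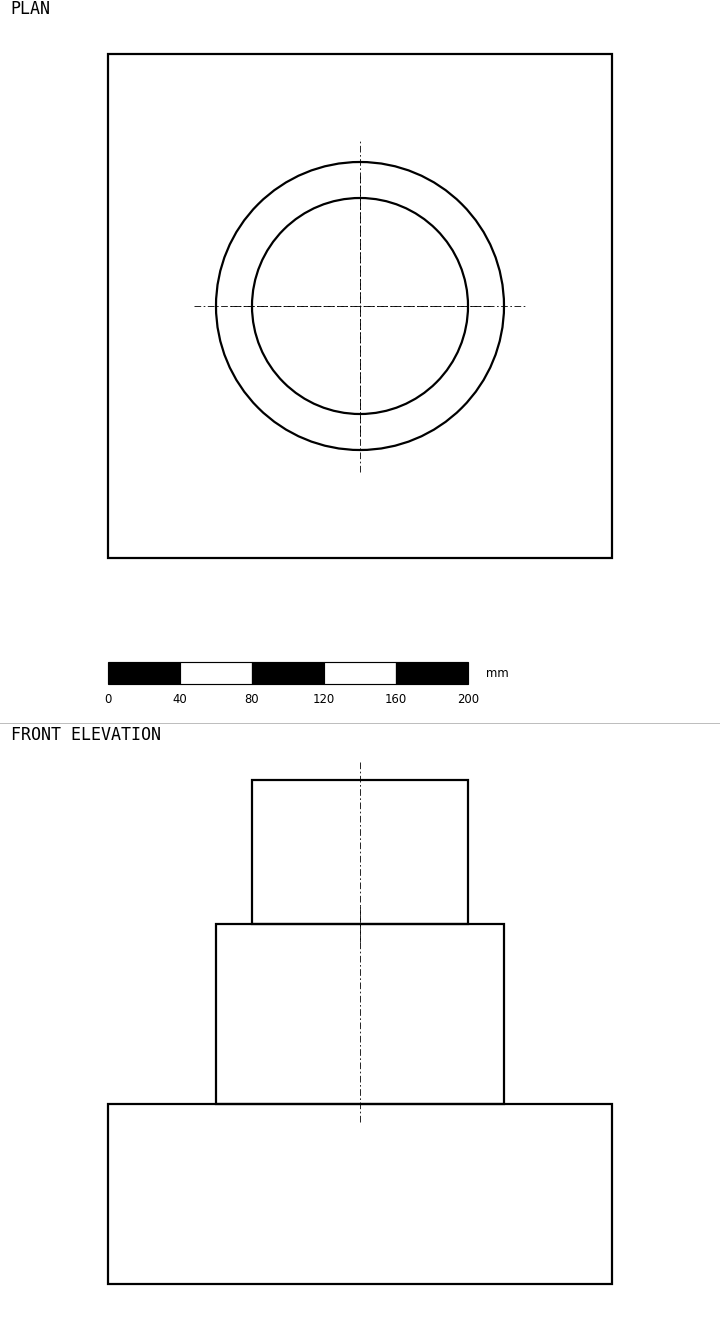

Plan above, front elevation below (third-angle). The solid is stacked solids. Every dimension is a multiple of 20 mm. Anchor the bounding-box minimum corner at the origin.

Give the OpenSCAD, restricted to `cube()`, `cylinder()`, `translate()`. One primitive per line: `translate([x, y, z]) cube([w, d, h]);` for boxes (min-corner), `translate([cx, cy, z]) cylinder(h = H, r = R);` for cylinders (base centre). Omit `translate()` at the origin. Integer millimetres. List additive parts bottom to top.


cube([280, 280, 100]);
translate([140, 140, 100]) cylinder(h = 100, r = 80);
translate([140, 140, 200]) cylinder(h = 80, r = 60);


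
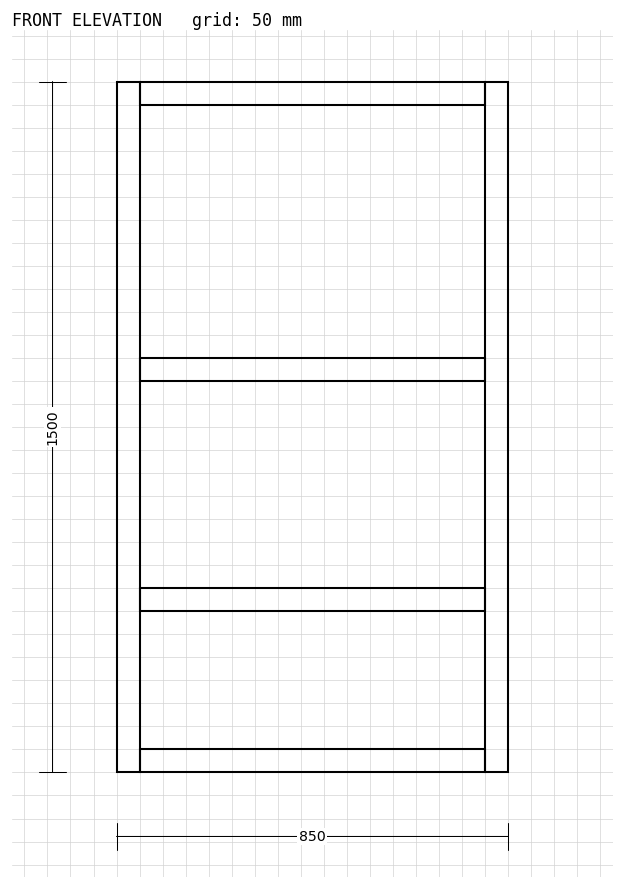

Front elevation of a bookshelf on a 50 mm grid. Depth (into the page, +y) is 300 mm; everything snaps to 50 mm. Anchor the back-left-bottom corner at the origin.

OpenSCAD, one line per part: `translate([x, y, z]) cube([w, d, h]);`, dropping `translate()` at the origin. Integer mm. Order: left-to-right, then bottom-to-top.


cube([50, 300, 1500]);
translate([50, 0, 0]) cube([750, 300, 50]);
translate([50, 0, 350]) cube([750, 300, 50]);
translate([50, 0, 850]) cube([750, 300, 50]);
translate([50, 0, 1450]) cube([750, 300, 50]);
translate([800, 0, 0]) cube([50, 300, 1500]);


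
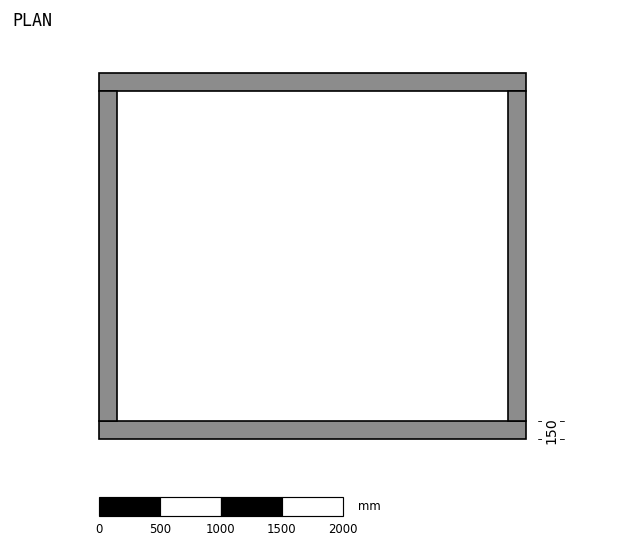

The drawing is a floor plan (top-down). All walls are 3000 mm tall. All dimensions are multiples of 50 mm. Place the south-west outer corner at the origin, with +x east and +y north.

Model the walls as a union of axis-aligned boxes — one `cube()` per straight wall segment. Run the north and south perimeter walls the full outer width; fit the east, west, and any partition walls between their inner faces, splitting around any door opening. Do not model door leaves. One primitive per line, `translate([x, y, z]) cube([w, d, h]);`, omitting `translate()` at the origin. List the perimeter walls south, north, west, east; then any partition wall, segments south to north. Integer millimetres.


cube([3500, 150, 3000]);
translate([0, 2850, 0]) cube([3500, 150, 3000]);
translate([0, 150, 0]) cube([150, 2700, 3000]);
translate([3350, 150, 0]) cube([150, 2700, 3000]);


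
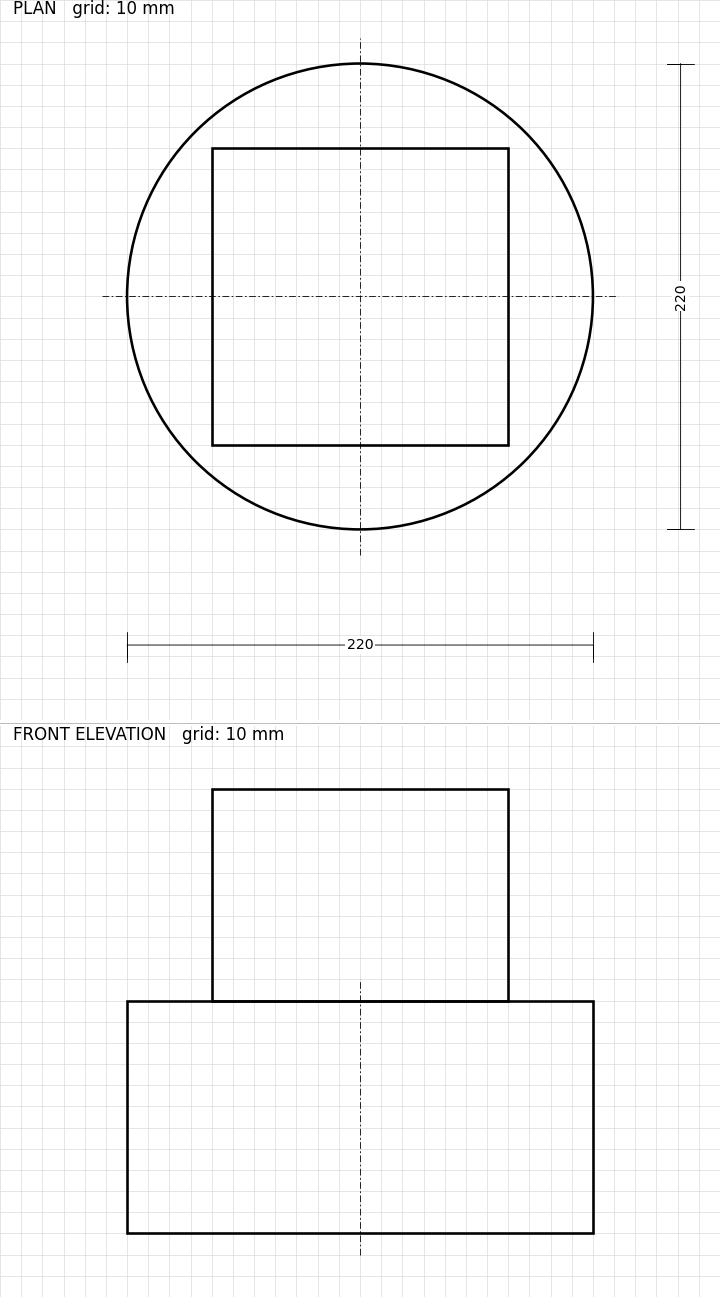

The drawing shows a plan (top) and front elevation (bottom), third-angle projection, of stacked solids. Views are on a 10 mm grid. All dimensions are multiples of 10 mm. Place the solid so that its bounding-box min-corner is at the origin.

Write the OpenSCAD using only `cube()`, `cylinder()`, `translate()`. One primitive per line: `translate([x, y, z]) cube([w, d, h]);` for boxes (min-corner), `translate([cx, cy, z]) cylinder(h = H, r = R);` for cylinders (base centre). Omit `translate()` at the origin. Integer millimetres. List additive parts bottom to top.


translate([110, 110, 0]) cylinder(h = 110, r = 110);
translate([40, 40, 110]) cube([140, 140, 100]);
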